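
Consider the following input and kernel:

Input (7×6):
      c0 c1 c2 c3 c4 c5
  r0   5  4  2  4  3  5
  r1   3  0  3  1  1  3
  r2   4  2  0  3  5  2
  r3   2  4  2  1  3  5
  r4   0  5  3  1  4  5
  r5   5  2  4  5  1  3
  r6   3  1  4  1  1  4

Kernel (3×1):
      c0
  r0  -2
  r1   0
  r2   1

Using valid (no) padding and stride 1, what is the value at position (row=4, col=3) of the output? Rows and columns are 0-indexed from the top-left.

The receptive field on the input at this output position is [1 / 5 / 1]. Elementwise product with the kernel and sum: 1·-2 + 1·1.

-1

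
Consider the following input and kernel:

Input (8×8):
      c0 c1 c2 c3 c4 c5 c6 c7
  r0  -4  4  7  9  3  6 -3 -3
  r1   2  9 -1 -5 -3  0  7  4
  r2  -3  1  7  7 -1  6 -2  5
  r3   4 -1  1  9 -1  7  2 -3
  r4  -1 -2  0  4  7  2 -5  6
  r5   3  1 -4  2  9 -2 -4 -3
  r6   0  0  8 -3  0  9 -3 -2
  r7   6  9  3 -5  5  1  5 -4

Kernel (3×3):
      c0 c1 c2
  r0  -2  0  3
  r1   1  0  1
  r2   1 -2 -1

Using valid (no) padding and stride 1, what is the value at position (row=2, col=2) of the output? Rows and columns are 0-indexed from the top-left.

The receptive field on the input at this output position is [7 7 -1 / 1 9 -1 / 0 4 7]. Elementwise product with the kernel and sum: 7·-2 + -1·3 + 1·1 + -1·1 + 0·1 + 4·-2 + 7·-1.

-32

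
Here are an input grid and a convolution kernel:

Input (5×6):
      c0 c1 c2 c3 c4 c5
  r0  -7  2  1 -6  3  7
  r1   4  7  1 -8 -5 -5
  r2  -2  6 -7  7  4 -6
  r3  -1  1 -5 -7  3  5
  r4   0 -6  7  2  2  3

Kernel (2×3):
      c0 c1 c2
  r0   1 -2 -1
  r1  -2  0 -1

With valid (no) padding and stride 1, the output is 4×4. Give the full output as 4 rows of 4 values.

Output[0,0]: The receptive field on the input at this output position is [-7 2 1 / 4 7 1]. Elementwise product with the kernel and sum: -7·1 + 2·-2 + 1·-1 + 4·-2 + 1·-1.
Output[0,1]: The receptive field on the input at this output position is [2 1 -6 / 7 1 -8]. Elementwise product with the kernel and sum: 2·1 + 1·-2 + -6·-1 + 7·-2 + -8·-1.

-21 0 13 2
0 -6 32 -1
0 18 -18 14
-5 28 -10 -25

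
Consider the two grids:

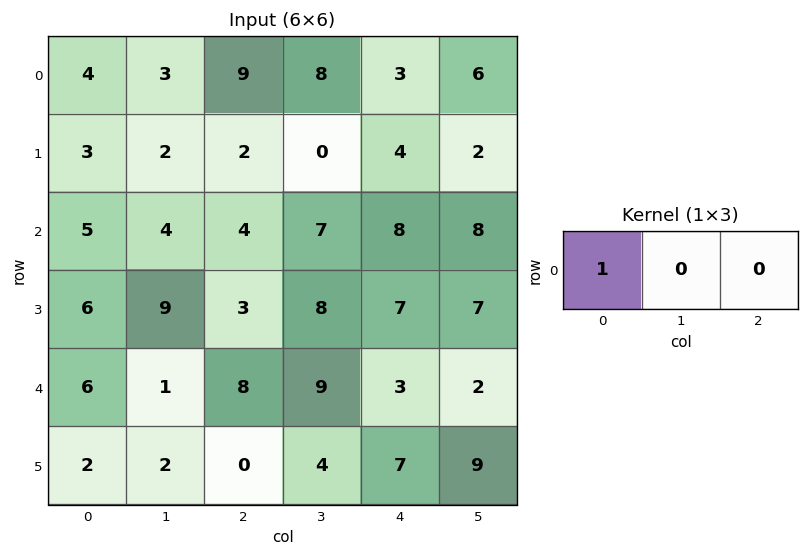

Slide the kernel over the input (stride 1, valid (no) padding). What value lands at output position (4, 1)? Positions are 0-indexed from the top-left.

The receptive field on the input at this output position is [1 8 9]. Elementwise product with the kernel and sum: 1·1.

1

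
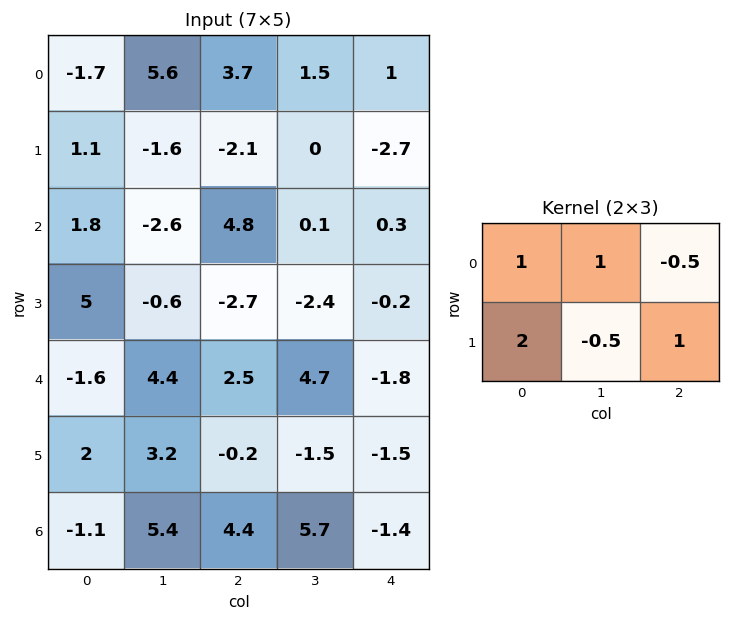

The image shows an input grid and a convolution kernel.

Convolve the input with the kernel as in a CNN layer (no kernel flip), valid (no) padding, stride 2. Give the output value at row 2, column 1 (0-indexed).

The receptive field on the input at this output position is [2.5 4.7 -1.8 / -0.2 -1.5 -1.5]. Elementwise product with the kernel and sum: 2.5·1 + 4.7·1 + -1.8·-0.5 + -0.2·2 + -1.5·-0.5 + -1.5·1.

6.95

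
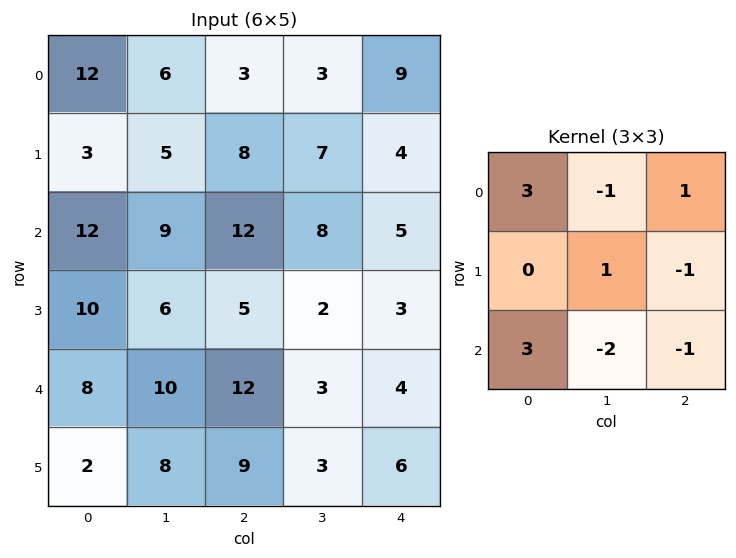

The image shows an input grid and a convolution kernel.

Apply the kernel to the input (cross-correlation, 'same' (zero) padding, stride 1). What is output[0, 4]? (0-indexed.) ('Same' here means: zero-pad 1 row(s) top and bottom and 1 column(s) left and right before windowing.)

22

The receptive field on the zero-padded input at this output position is [0 0 0 / 3 9 0 / 7 4 0]. Elementwise product with the kernel and sum: 0·3 + 0·-1 + 0·1 + 9·1 + 0·-1 + 7·3 + 4·-2 + 0·-1.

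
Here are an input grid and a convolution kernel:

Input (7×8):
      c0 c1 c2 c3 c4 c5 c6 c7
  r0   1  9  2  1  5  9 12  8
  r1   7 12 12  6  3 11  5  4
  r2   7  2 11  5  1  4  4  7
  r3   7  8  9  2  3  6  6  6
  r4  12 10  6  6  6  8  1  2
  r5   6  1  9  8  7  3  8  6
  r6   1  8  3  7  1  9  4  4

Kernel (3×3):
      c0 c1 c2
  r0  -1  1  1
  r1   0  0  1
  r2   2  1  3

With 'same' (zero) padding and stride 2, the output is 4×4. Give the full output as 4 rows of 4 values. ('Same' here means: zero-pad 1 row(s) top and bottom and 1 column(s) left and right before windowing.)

Output[0,0]: The receptive field on the zero-padded input at this output position is [0 0 0 / 0 1 9 / 0 7 12]. Elementwise product with the kernel and sum: 0·-1 + 0·1 + 0·1 + 9·1 + 0·2 + 7·1 + 12·3.

52 55 57 47
52 42 37 41
34 44 47 40
15 23 11 15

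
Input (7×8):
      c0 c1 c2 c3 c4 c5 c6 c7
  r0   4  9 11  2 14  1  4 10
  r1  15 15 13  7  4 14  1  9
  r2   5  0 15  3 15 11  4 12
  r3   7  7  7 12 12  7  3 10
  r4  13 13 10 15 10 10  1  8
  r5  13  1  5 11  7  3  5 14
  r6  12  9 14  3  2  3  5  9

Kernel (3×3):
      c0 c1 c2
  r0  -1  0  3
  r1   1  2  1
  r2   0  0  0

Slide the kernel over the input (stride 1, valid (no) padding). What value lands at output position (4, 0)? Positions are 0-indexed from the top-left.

37

The receptive field on the input at this output position is [13 13 10 / 13 1 5 / 12 9 14]. Elementwise product with the kernel and sum: 13·-1 + 10·3 + 13·1 + 1·2 + 5·1.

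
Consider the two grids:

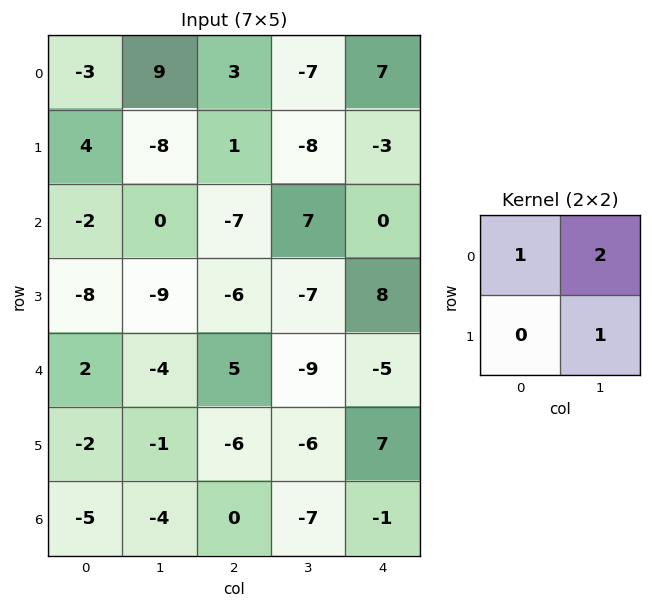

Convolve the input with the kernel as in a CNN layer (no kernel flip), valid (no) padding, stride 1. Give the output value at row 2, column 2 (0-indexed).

The receptive field on the input at this output position is [-7 7 / -6 -7]. Elementwise product with the kernel and sum: -7·1 + 7·2 + -7·1.

0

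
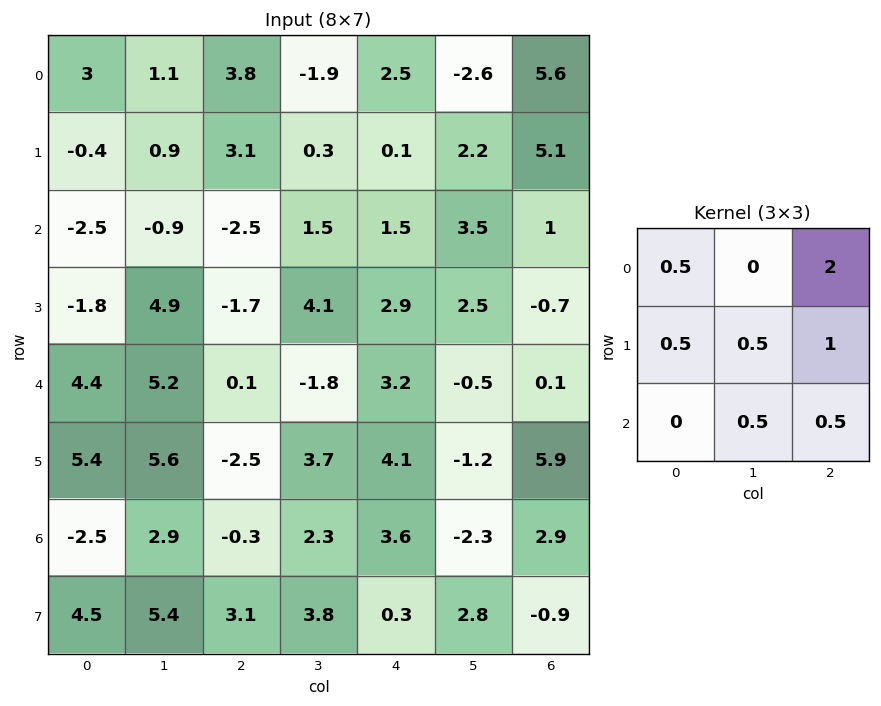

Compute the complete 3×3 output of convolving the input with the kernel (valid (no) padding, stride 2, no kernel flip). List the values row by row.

10.75 10.2 20.95
-3.75 6.55 4.55
6.7 14.1 9.45

Output[0,0]: The receptive field on the input at this output position is [3 1.1 3.8 / -0.4 0.9 3.1 / -2.5 -0.9 -2.5]. Elementwise product with the kernel and sum: 3·0.5 + 3.8·2 + -0.4·0.5 + 0.9·0.5 + 3.1·1 + -0.9·0.5 + -2.5·0.5.
Output[0,1]: The receptive field on the input at this output position is [3.8 -1.9 2.5 / 3.1 0.3 0.1 / -2.5 1.5 1.5]. Elementwise product with the kernel and sum: 3.8·0.5 + 2.5·2 + 3.1·0.5 + 0.3·0.5 + 0.1·1 + 1.5·0.5 + 1.5·0.5.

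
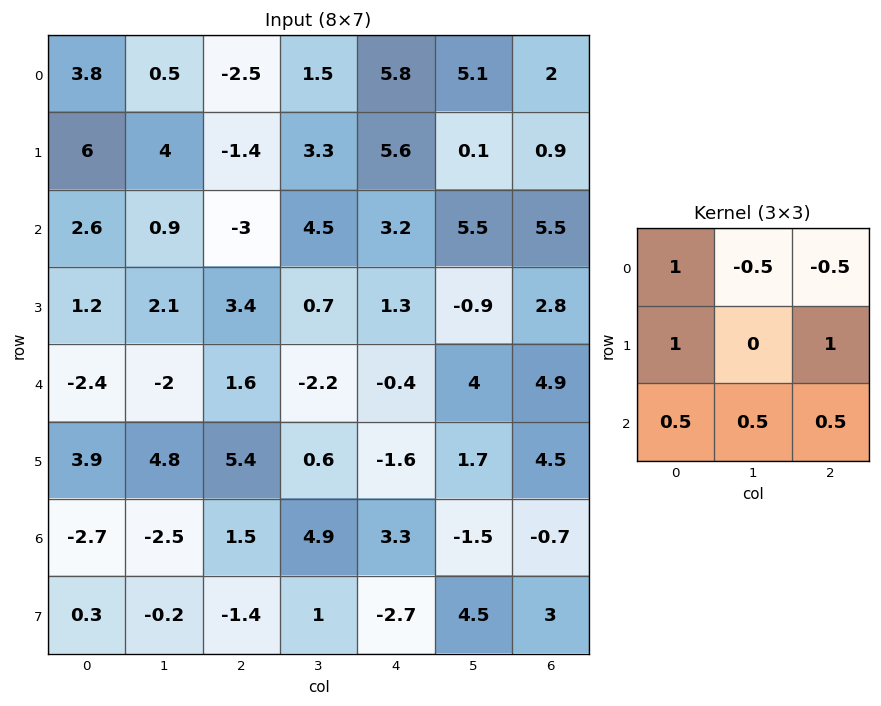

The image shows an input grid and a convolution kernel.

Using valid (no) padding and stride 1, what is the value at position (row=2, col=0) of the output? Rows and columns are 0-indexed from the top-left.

The receptive field on the input at this output position is [2.6 0.9 -3 / 1.2 2.1 3.4 / -2.4 -2 1.6]. Elementwise product with the kernel and sum: 2.6·1 + 0.9·-0.5 + -3·-0.5 + 1.2·1 + 3.4·1 + -2.4·0.5 + -2·0.5 + 1.6·0.5.

6.85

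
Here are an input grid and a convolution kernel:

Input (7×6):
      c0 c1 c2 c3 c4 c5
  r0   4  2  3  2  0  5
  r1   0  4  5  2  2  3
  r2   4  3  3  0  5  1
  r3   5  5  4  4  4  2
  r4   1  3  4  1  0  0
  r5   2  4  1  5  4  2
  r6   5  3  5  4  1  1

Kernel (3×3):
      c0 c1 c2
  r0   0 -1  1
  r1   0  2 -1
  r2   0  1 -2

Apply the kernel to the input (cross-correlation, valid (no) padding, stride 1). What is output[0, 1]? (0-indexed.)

10

The receptive field on the input at this output position is [2 3 2 / 4 5 2 / 3 3 0]. Elementwise product with the kernel and sum: 3·-1 + 2·1 + 5·2 + 2·-1 + 3·1 + 0·-2.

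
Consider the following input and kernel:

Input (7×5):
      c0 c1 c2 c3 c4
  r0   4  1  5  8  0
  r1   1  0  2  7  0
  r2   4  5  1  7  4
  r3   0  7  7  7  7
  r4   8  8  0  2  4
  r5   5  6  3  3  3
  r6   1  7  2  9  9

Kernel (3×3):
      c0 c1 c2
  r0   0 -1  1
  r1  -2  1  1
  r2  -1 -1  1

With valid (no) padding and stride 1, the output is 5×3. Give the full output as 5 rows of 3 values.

Output[0,0]: The receptive field on the input at this output position is [4 1 5 / 1 0 2 / 4 5 1]. Elementwise product with the kernel and sum: 1·-1 + 5·1 + 1·-2 + 0·1 + 2·1 + 4·-1 + 5·-1 + 1·1.

-4 13 -9
0 -4 -5
-6 0 -1
-16 -20 3
-15 -4 0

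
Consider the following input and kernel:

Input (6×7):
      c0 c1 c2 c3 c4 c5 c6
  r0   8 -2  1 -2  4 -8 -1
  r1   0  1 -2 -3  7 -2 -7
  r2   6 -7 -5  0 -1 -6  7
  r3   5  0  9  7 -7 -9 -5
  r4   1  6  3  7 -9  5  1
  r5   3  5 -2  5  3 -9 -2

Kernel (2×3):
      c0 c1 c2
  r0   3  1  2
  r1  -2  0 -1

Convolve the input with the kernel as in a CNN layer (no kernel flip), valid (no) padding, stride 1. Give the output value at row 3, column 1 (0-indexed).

The receptive field on the input at this output position is [0 9 7 / 6 3 7]. Elementwise product with the kernel and sum: 0·3 + 9·1 + 7·2 + 6·-2 + 7·-1.

4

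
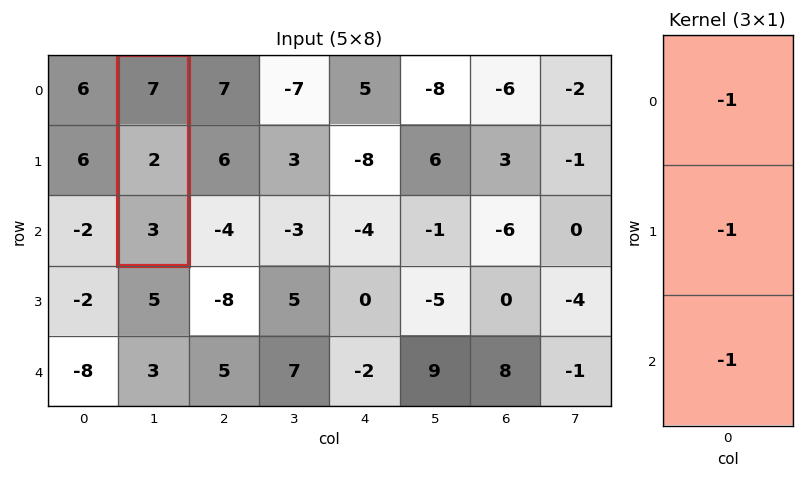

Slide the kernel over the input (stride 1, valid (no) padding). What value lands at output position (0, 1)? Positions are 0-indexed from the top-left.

The receptive field on the input at this output position is [7 / 2 / 3]. Elementwise product with the kernel and sum: 7·-1 + 2·-1 + 3·-1.

-12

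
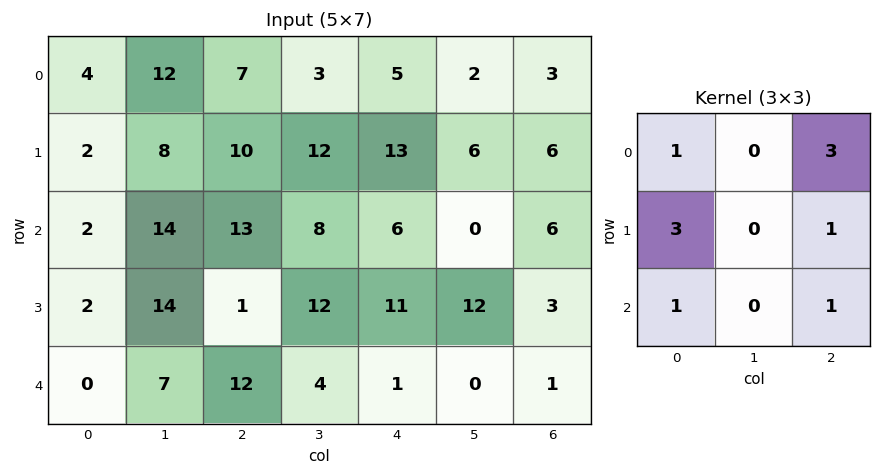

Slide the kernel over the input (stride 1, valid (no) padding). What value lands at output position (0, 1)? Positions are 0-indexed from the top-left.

The receptive field on the input at this output position is [12 7 3 / 8 10 12 / 14 13 8]. Elementwise product with the kernel and sum: 12·1 + 3·3 + 8·3 + 12·1 + 14·1 + 8·1.

79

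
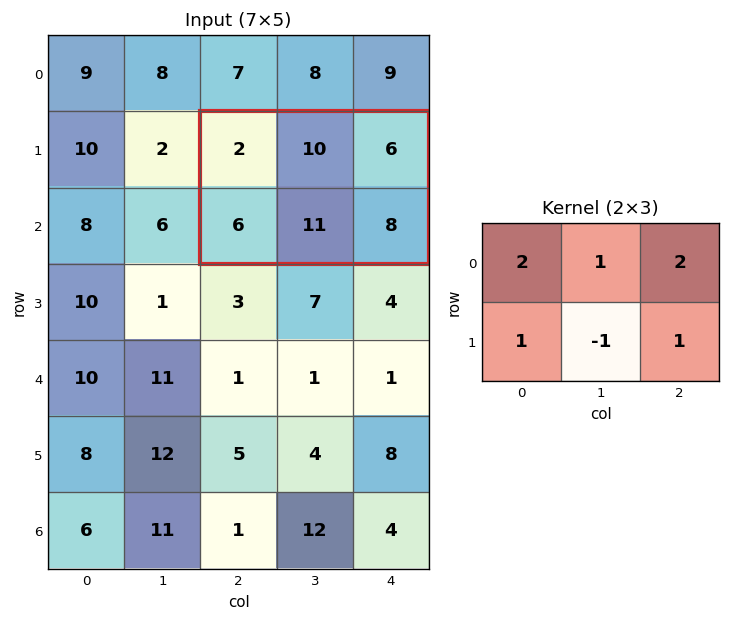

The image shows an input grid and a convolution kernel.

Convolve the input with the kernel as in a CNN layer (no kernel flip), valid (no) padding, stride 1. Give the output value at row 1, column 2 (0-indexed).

The receptive field on the input at this output position is [2 10 6 / 6 11 8]. Elementwise product with the kernel and sum: 2·2 + 10·1 + 6·2 + 6·1 + 11·-1 + 8·1.

29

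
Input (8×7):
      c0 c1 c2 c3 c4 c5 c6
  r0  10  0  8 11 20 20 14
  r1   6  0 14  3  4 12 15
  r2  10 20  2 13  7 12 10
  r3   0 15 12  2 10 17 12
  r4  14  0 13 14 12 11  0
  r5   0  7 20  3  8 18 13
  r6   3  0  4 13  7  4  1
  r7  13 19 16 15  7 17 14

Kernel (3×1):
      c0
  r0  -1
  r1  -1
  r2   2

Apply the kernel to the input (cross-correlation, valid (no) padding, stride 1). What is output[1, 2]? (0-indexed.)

The receptive field on the input at this output position is [14 / 2 / 12]. Elementwise product with the kernel and sum: 14·-1 + 2·-1 + 12·2.

8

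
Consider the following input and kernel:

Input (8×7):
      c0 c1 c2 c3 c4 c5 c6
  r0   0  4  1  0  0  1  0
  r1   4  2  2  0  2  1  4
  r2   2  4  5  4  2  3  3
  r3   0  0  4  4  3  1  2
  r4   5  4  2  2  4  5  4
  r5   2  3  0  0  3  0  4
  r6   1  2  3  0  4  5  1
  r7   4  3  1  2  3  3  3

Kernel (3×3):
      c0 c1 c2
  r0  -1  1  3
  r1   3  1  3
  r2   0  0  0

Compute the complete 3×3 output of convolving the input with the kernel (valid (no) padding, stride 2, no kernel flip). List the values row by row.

Output[0,0]: The receptive field on the input at this output position is [0 4 1 / 4 2 2 / 2 4 5]. Elementwise product with the kernel and sum: 0·-1 + 4·1 + 1·3 + 4·3 + 2·1 + 2·3.
Output[0,1]: The receptive field on the input at this output position is [1 0 0 / 2 0 2 / 5 4 2]. Elementwise product with the kernel and sum: 1·-1 + 0·1 + 0·3 + 2·3 + 0·1 + 2·3.

27 11 20
29 30 26
14 21 34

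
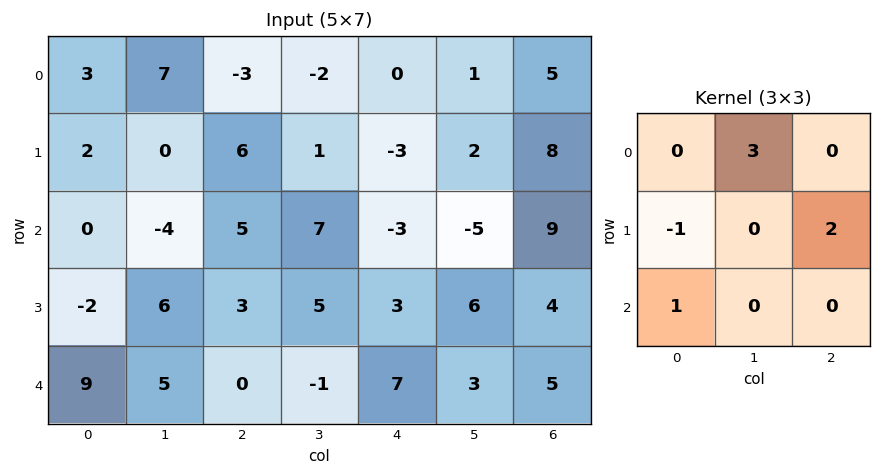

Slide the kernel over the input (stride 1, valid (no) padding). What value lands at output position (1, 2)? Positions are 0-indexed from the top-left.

-5

The receptive field on the input at this output position is [6 1 -3 / 5 7 -3 / 3 5 3]. Elementwise product with the kernel and sum: 1·3 + 5·-1 + -3·2 + 3·1.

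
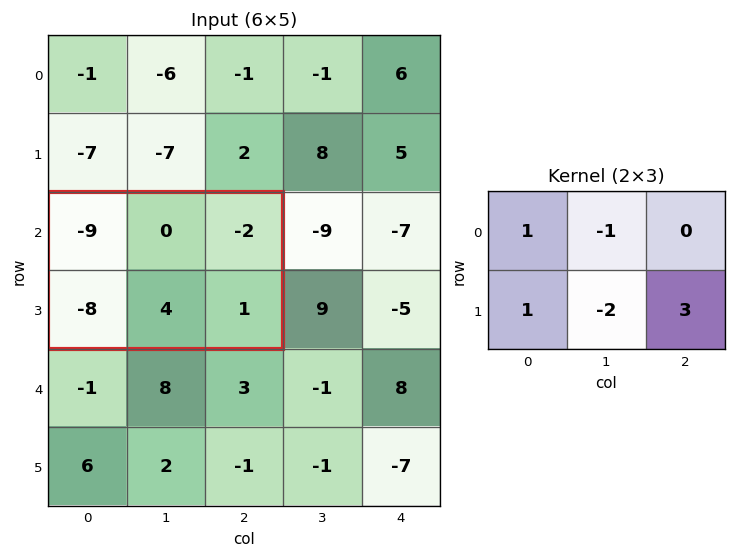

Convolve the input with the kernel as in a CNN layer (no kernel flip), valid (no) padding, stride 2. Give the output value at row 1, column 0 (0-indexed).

-22

The receptive field on the input at this output position is [-9 0 -2 / -8 4 1]. Elementwise product with the kernel and sum: -9·1 + 0·-1 + -8·1 + 4·-2 + 1·3.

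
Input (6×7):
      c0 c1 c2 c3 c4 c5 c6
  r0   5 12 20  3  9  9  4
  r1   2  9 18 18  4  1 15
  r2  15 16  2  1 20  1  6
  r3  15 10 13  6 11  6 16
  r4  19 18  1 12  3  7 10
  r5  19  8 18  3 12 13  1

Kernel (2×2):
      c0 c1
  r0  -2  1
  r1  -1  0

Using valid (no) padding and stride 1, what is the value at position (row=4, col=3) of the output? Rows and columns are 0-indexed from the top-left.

-24

The receptive field on the input at this output position is [12 3 / 3 12]. Elementwise product with the kernel and sum: 12·-2 + 3·1 + 3·-1.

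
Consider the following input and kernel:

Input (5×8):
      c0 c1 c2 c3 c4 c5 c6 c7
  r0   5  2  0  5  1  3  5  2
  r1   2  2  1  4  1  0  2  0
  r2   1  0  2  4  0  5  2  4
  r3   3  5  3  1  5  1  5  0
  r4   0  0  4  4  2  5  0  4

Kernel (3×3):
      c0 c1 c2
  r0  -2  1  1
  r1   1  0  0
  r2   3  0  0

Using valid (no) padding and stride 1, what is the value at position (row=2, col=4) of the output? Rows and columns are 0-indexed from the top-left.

18

The receptive field on the input at this output position is [0 5 2 / 5 1 5 / 2 5 0]. Elementwise product with the kernel and sum: 0·-2 + 5·1 + 2·1 + 5·1 + 2·3.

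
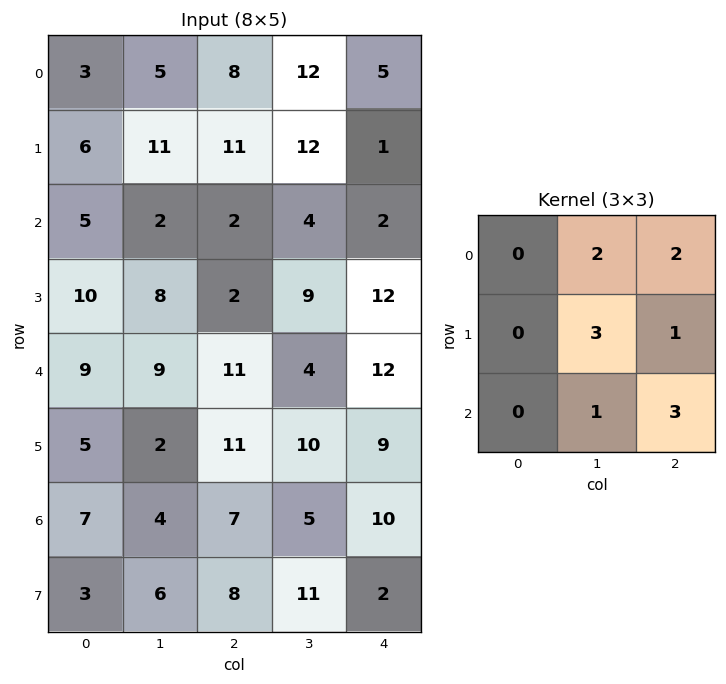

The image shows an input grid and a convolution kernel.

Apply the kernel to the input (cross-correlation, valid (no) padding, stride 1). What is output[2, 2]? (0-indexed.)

91

The receptive field on the input at this output position is [2 4 2 / 2 9 12 / 11 4 12]. Elementwise product with the kernel and sum: 4·2 + 2·2 + 9·3 + 12·1 + 4·1 + 12·3.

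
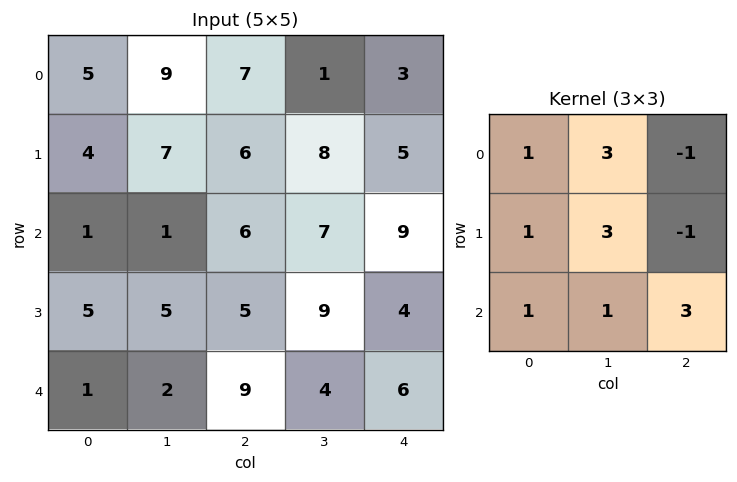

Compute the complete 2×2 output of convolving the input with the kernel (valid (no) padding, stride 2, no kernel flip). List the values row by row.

Output[0,0]: The receptive field on the input at this output position is [5 9 7 / 4 7 6 / 1 1 6]. Elementwise product with the kernel and sum: 5·1 + 9·3 + 7·-1 + 4·1 + 7·3 + 6·-1 + 1·1 + 1·1 + 6·3.
Output[0,1]: The receptive field on the input at this output position is [7 1 3 / 6 8 5 / 6 7 9]. Elementwise product with the kernel and sum: 7·1 + 1·3 + 3·-1 + 6·1 + 8·3 + 5·-1 + 6·1 + 7·1 + 9·3.

64 72
43 77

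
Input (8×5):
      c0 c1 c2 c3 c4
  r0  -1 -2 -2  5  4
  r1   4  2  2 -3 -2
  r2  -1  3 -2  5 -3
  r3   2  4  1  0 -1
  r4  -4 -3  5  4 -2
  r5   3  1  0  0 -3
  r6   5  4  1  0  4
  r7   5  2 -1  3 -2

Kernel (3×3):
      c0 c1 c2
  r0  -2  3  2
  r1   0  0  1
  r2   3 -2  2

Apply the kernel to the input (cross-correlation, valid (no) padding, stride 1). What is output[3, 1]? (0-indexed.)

2

The receptive field on the input at this output position is [4 1 0 / -3 5 4 / 1 0 0]. Elementwise product with the kernel and sum: 4·-2 + 1·3 + 0·2 + 4·1 + 1·3 + 0·-2 + 0·2.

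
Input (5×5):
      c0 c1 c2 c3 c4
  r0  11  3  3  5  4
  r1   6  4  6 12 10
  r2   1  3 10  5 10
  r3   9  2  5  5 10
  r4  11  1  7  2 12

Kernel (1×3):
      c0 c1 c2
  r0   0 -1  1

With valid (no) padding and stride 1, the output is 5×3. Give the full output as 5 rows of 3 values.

0 2 -1
2 6 -2
7 -5 5
3 0 5
6 -5 10

Output[0,0]: The receptive field on the input at this output position is [11 3 3]. Elementwise product with the kernel and sum: 3·-1 + 3·1.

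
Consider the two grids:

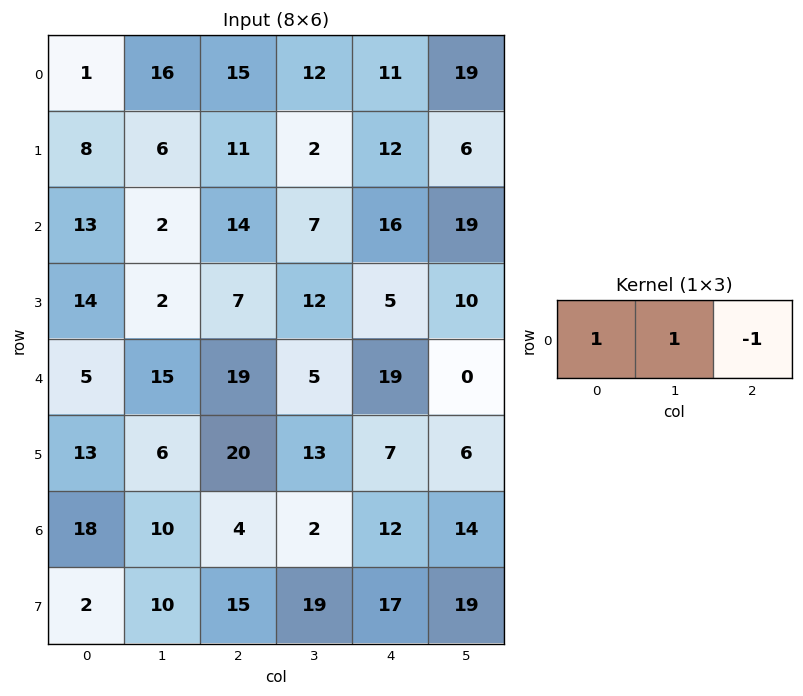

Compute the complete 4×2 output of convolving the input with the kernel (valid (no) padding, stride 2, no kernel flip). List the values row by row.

2 16
1 5
1 5
24 -6

Output[0,0]: The receptive field on the input at this output position is [1 16 15]. Elementwise product with the kernel and sum: 1·1 + 16·1 + 15·-1.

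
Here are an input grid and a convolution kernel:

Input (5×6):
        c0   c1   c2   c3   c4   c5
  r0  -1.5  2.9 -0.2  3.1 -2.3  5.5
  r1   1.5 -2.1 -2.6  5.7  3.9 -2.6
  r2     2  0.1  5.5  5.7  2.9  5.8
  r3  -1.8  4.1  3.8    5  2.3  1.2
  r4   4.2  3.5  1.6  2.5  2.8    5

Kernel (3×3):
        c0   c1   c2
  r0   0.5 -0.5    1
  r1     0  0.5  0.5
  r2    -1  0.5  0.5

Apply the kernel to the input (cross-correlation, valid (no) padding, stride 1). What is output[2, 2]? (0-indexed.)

7.5

The receptive field on the input at this output position is [5.5 5.7 2.9 / 3.8 5 2.3 / 1.6 2.5 2.8]. Elementwise product with the kernel and sum: 5.5·0.5 + 5.7·-0.5 + 2.9·1 + 5·0.5 + 2.3·0.5 + 1.6·-1 + 2.5·0.5 + 2.8·0.5.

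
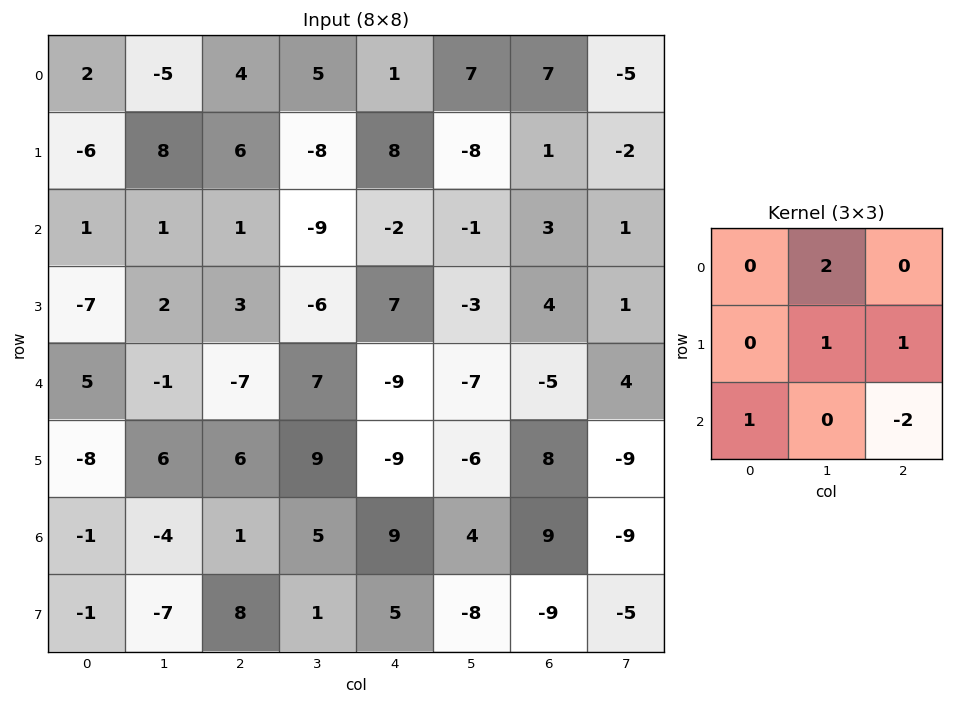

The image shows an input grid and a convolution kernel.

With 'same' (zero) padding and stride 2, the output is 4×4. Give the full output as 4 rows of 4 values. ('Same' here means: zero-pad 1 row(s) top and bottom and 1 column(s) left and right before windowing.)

Output[0,0]: The receptive field on the zero-padded input at this output position is [0 0 0 / 0 2 -5 / 0 -6 8]. Elementwise product with the kernel and sum: 0·2 + 2·1 + -5·1 + 0·1 + 8·-2.

-19 33 16 -2
-14 18 13 1
-22 -6 19 19
-7 9 12 18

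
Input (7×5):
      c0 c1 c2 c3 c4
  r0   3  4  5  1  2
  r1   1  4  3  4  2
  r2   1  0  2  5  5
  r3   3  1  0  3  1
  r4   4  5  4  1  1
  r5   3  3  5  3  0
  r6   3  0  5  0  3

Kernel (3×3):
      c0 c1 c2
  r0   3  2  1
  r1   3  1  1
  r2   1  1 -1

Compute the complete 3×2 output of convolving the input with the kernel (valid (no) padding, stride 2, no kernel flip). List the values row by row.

31 36
20 29
41 35

Output[0,0]: The receptive field on the input at this output position is [3 4 5 / 1 4 3 / 1 0 2]. Elementwise product with the kernel and sum: 3·3 + 4·2 + 5·1 + 1·3 + 4·1 + 3·1 + 1·1 + 0·1 + 2·-1.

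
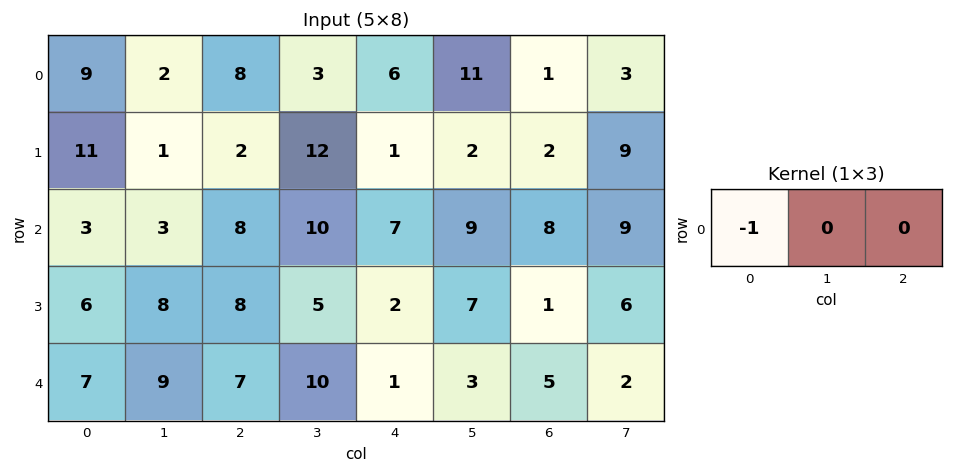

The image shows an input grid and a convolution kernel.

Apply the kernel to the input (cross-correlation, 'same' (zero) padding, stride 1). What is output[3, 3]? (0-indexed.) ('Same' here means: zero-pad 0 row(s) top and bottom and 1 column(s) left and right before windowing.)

The receptive field on the zero-padded input at this output position is [8 5 2]. Elementwise product with the kernel and sum: 8·-1.

-8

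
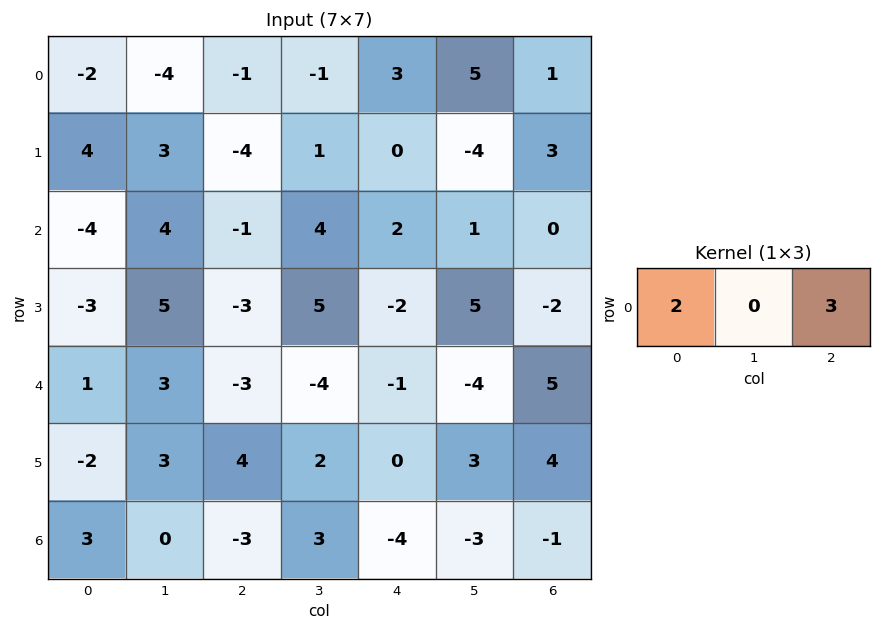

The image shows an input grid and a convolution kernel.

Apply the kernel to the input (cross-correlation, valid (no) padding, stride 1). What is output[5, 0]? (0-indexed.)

8

The receptive field on the input at this output position is [-2 3 4]. Elementwise product with the kernel and sum: -2·2 + 4·3.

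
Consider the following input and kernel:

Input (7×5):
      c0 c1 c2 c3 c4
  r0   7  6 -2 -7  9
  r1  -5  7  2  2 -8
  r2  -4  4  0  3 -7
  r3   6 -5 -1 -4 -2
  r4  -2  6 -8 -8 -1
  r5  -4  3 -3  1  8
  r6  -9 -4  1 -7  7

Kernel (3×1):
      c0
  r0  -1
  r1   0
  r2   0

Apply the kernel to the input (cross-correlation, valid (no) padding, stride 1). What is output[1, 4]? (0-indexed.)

The receptive field on the input at this output position is [-8 / -7 / -2]. Elementwise product with the kernel and sum: -8·-1.

8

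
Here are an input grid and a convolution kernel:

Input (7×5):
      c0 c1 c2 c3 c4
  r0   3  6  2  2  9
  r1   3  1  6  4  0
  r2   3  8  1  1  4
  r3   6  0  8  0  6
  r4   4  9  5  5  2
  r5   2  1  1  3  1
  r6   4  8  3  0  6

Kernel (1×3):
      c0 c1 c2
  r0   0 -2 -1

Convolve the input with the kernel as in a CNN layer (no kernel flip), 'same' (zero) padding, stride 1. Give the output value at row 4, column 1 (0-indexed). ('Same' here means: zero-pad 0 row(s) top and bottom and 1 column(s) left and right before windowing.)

The receptive field on the zero-padded input at this output position is [4 9 5]. Elementwise product with the kernel and sum: 9·-2 + 5·-1.

-23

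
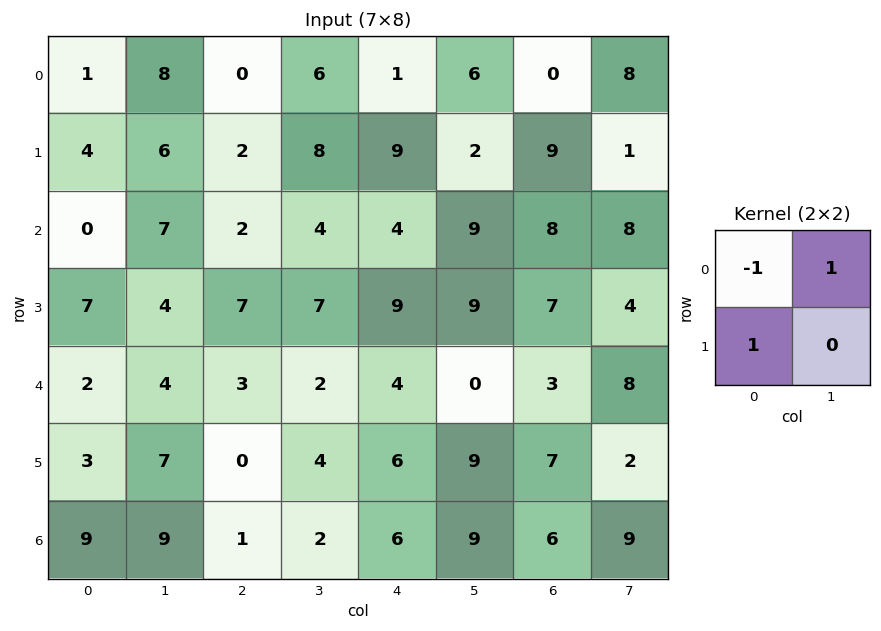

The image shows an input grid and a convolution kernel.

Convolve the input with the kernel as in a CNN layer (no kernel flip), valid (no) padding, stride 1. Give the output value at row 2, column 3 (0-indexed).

The receptive field on the input at this output position is [4 4 / 7 9]. Elementwise product with the kernel and sum: 4·-1 + 4·1 + 7·1.

7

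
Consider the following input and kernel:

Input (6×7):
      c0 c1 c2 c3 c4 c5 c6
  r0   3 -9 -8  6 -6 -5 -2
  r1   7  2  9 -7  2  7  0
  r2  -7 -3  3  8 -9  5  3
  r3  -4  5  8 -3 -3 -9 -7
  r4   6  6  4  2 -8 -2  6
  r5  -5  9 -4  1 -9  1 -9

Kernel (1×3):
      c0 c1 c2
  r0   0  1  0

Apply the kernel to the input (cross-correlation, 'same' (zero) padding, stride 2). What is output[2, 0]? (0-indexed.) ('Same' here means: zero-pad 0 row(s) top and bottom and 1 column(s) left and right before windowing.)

The receptive field on the zero-padded input at this output position is [0 6 6]. Elementwise product with the kernel and sum: 6·1.

6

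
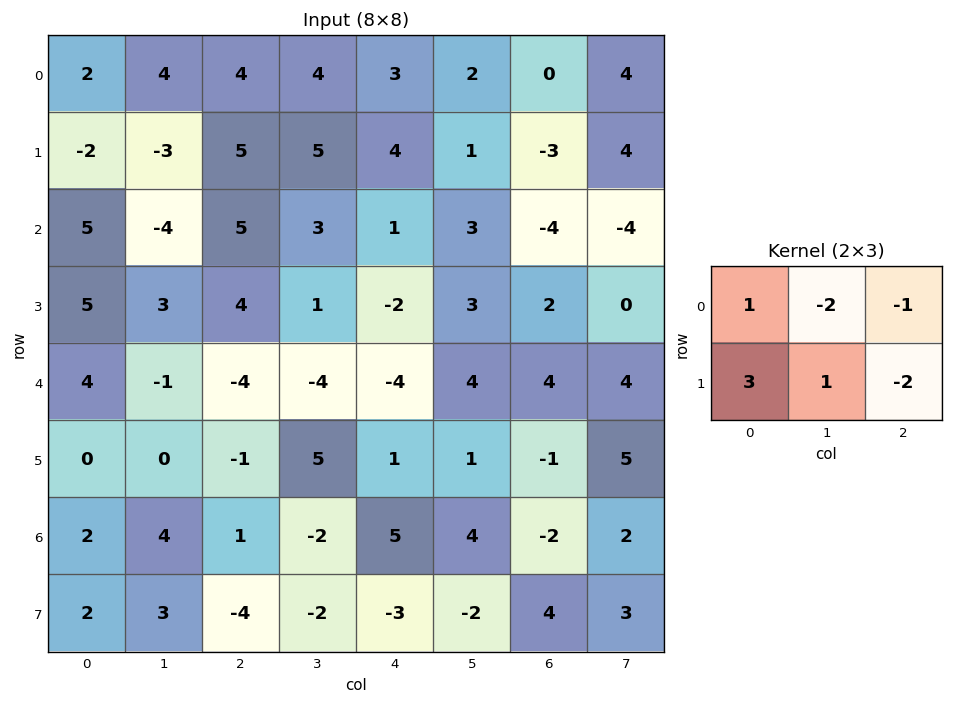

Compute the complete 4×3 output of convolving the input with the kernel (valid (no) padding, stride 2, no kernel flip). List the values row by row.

Output[0,0]: The receptive field on the input at this output position is [2 4 4 / -2 -3 5]. Elementwise product with the kernel and sum: 2·1 + 4·-2 + 4·-1 + -2·3 + -3·1 + 5·-2.

-29 5 18
18 15 -8
12 8 -10
10 -8 -20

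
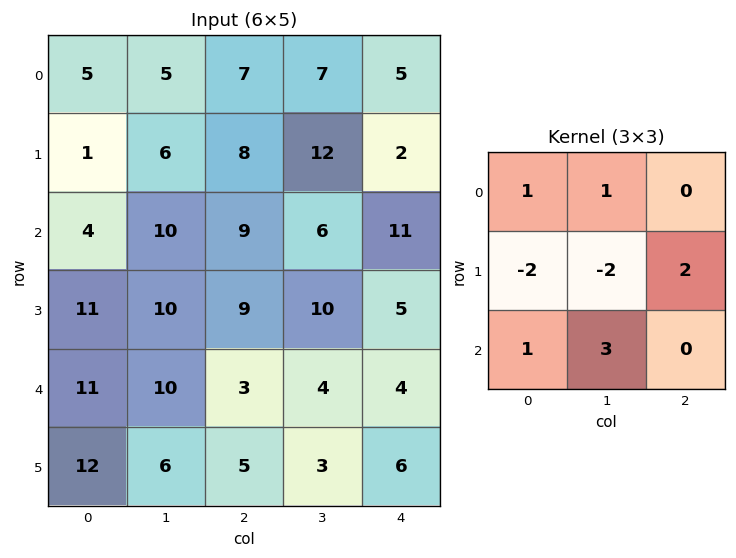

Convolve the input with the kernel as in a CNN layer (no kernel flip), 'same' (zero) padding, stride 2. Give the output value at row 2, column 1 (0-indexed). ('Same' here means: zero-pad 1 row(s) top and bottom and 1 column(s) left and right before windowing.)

22

The receptive field on the zero-padded input at this output position is [10 9 10 / 10 3 4 / 6 5 3]. Elementwise product with the kernel and sum: 10·1 + 9·1 + 10·-2 + 3·-2 + 4·2 + 6·1 + 5·3.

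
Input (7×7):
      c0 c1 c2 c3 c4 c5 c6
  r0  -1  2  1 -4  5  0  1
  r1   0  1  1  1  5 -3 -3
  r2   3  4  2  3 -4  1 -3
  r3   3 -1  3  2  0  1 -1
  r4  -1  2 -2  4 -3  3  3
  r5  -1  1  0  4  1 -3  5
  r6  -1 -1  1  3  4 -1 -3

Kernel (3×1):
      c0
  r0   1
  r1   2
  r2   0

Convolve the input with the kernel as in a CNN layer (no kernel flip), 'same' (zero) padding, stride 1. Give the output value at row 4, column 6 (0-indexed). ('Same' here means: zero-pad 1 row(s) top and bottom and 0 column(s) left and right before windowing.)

The receptive field on the zero-padded input at this output position is [-1 / 3 / 5]. Elementwise product with the kernel and sum: -1·1 + 3·2.

5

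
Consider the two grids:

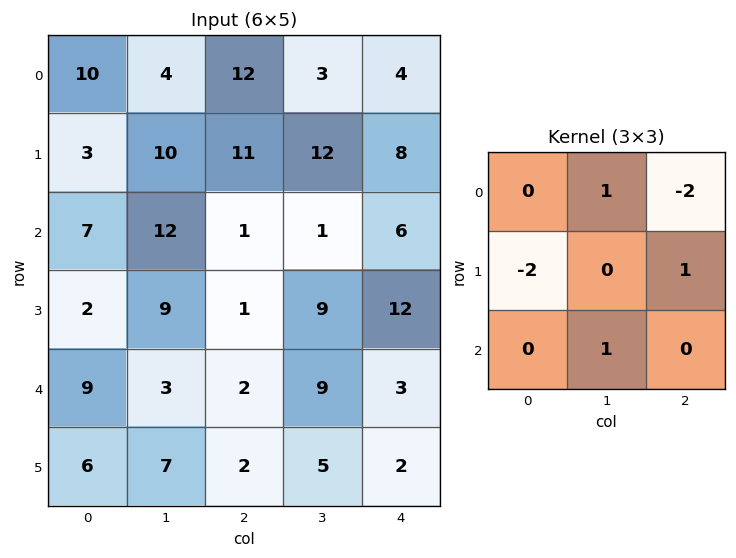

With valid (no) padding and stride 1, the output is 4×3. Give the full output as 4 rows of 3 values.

-3 -1 -18
-16 -35 9
10 -8 8
-2 -12 -11

Output[0,0]: The receptive field on the input at this output position is [10 4 12 / 3 10 11 / 7 12 1]. Elementwise product with the kernel and sum: 4·1 + 12·-2 + 3·-2 + 11·1 + 12·1.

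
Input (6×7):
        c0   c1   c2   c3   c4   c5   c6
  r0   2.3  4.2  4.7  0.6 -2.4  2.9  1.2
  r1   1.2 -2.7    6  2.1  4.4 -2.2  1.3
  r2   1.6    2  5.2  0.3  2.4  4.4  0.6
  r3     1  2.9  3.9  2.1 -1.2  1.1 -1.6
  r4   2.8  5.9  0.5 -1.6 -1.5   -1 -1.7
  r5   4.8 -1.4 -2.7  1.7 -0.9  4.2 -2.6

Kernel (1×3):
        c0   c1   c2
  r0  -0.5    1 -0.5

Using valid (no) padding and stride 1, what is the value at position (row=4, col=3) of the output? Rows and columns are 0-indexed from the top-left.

The receptive field on the input at this output position is [-1.6 -1.5 -1]. Elementwise product with the kernel and sum: -1.6·-0.5 + -1.5·1 + -1·-0.5.

-0.2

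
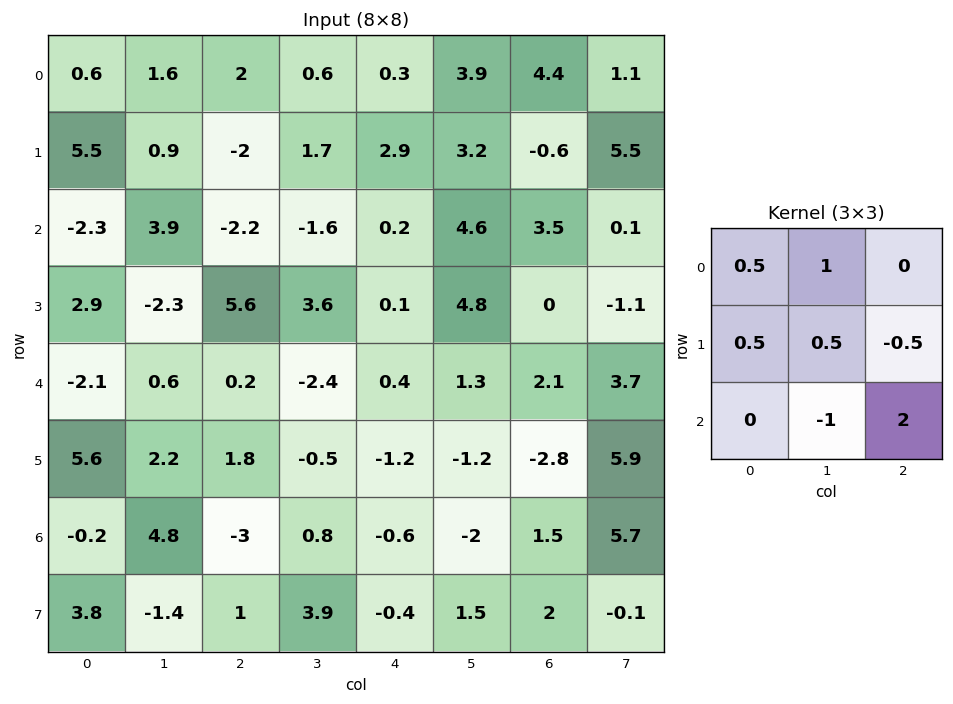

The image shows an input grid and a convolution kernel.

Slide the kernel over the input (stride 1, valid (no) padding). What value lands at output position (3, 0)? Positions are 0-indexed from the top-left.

-0.3

The receptive field on the input at this output position is [2.9 -2.3 5.6 / -2.1 0.6 0.2 / 5.6 2.2 1.8]. Elementwise product with the kernel and sum: 2.9·0.5 + -2.3·1 + -2.1·0.5 + 0.6·0.5 + 0.2·-0.5 + 2.2·-1 + 1.8·2.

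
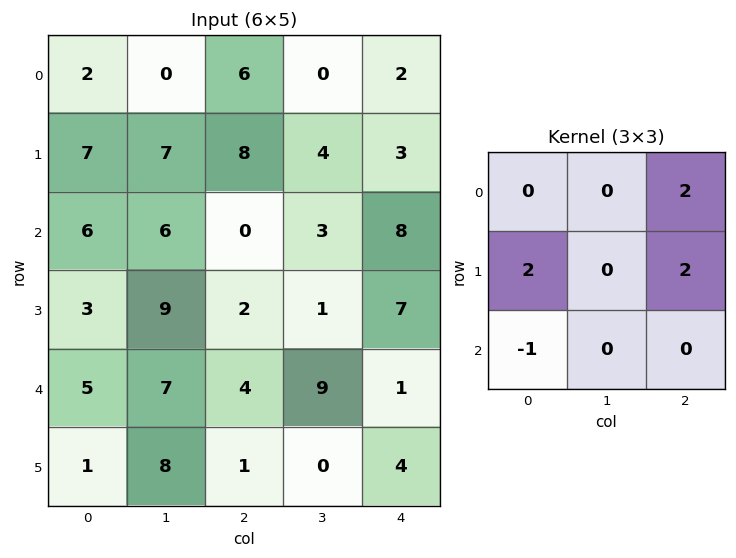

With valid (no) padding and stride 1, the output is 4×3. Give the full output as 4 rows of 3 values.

Output[0,0]: The receptive field on the input at this output position is [2 0 6 / 7 7 8 / 6 6 0]. Elementwise product with the kernel and sum: 6·2 + 7·2 + 8·2 + 6·-1.
Output[0,1]: The receptive field on the input at this output position is [0 6 0 / 7 8 4 / 6 0 3]. Elementwise product with the kernel and sum: 0·2 + 7·2 + 4·2 + 6·-1.

36 16 26
25 17 20
5 19 30
21 26 23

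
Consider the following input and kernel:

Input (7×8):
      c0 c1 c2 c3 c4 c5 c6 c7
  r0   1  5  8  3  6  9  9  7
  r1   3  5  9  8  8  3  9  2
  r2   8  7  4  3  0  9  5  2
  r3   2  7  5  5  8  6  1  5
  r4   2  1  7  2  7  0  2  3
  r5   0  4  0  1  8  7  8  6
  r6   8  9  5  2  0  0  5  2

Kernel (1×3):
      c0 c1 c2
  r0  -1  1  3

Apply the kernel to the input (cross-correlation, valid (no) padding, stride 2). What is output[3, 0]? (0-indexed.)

16

The receptive field on the input at this output position is [8 9 5]. Elementwise product with the kernel and sum: 8·-1 + 9·1 + 5·3.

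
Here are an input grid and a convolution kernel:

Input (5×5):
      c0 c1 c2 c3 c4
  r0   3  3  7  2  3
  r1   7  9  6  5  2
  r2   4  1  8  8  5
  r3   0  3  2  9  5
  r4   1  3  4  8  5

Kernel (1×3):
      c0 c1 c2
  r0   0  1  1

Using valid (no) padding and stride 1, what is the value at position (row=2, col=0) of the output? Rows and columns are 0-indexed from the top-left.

The receptive field on the input at this output position is [4 1 8]. Elementwise product with the kernel and sum: 1·1 + 8·1.

9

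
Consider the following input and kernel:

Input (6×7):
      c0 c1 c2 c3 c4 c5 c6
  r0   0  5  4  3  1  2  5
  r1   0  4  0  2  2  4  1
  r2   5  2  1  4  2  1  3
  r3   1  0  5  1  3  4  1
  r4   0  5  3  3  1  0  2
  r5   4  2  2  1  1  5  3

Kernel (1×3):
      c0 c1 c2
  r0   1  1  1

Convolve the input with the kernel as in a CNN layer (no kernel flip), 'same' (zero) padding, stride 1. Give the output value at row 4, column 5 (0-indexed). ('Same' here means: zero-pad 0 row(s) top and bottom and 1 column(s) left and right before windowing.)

3

The receptive field on the zero-padded input at this output position is [1 0 2]. Elementwise product with the kernel and sum: 1·1 + 0·1 + 2·1.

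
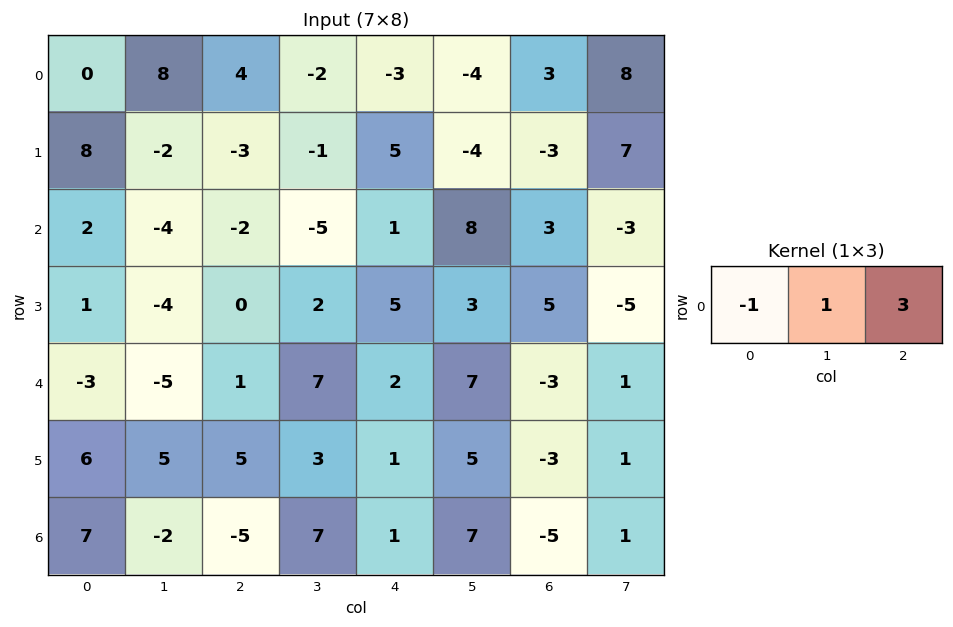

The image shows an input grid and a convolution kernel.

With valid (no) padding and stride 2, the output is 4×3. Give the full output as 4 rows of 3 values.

20 -15 8
-12 0 16
1 12 -4
-24 15 -9

Output[0,0]: The receptive field on the input at this output position is [0 8 4]. Elementwise product with the kernel and sum: 0·-1 + 8·1 + 4·3.
Output[0,1]: The receptive field on the input at this output position is [4 -2 -3]. Elementwise product with the kernel and sum: 4·-1 + -2·1 + -3·3.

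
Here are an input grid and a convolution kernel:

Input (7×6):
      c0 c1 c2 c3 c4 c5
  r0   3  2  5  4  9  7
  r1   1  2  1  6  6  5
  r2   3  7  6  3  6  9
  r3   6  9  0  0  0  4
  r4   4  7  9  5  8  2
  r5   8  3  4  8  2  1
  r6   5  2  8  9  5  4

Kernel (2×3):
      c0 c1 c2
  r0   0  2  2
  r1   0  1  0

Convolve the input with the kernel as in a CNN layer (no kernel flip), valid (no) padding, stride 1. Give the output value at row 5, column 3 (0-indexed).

The receptive field on the input at this output position is [8 2 1 / 9 5 4]. Elementwise product with the kernel and sum: 2·2 + 1·2 + 5·1.

11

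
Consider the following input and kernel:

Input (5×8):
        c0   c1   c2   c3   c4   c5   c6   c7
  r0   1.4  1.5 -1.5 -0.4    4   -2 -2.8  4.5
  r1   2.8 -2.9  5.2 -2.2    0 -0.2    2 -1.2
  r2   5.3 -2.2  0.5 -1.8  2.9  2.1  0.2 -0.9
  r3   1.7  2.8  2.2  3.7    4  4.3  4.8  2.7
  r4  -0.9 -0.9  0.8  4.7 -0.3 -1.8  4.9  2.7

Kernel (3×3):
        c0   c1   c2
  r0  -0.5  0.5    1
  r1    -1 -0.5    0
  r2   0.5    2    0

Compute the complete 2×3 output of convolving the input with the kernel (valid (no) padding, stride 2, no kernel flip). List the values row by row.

Output[0,0]: The receptive field on the input at this output position is [1.4 1.5 -1.5 / 2.8 -2.9 5.2 / 5.3 -2.2 0.5]. Elementwise product with the kernel and sum: 1.4·-0.5 + 1.5·0.5 + -1.5·1 + 2.8·-1 + -2.9·-0.5 + 5.3·0.5 + -2.2·2.
Output[0,1]: The receptive field on the input at this output position is [-1.5 -0.4 4 / 5.2 -2.2 0 / 0.5 -1.8 2.9]. Elementwise product with the kernel and sum: -1.5·-0.5 + -0.4·0.5 + 4·1 + 5.2·-1 + -2.2·-0.5 + 0.5·0.5 + -1.8·2.

-4.55 -2.9 -0.05
-8.6 7.5 -10.1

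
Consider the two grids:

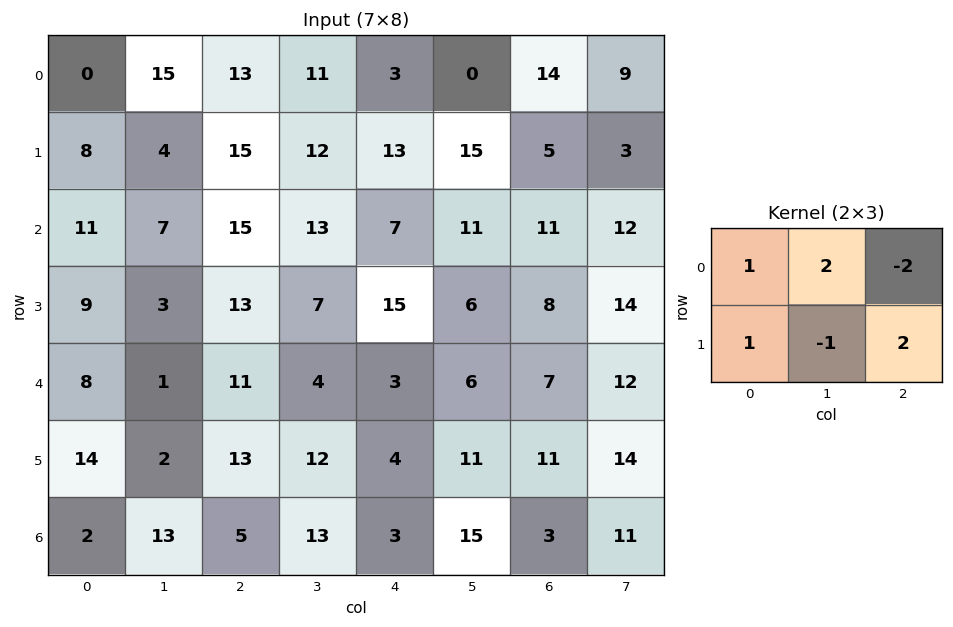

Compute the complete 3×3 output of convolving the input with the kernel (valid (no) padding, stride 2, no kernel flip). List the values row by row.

Output[0,0]: The receptive field on the input at this output position is [0 15 13 / 8 4 15]. Elementwise product with the kernel and sum: 0·1 + 15·2 + 13·-2 + 8·1 + 4·-1 + 15·2.

38 58 -17
27 63 32
26 22 16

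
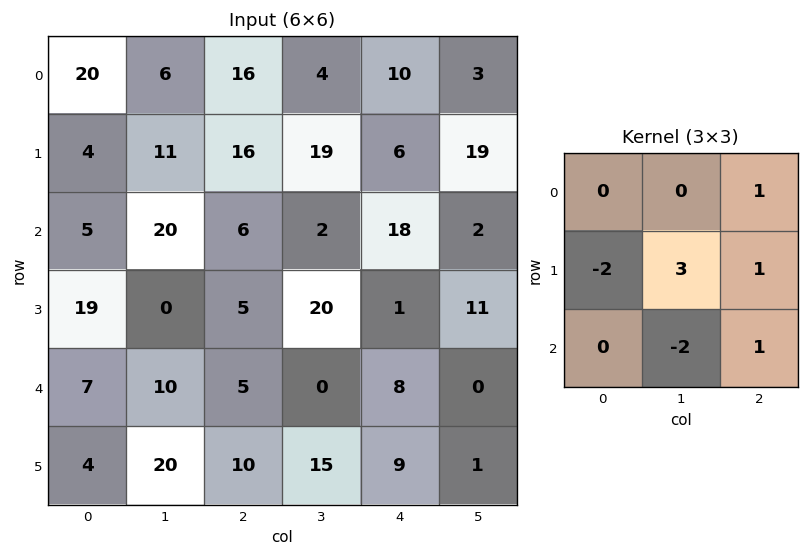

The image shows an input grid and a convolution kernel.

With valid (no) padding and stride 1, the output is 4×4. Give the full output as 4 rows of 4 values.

Output[0,0]: The receptive field on the input at this output position is [20 6 16 / 4 11 16 / 5 20 6]. Elementwise product with the kernel and sum: 16·1 + 4·-2 + 11·3 + 16·1 + 20·-2 + 6·1.

23 39 55 -32
77 9 -21 80
-42 27 77 -40
-4 10 -22 18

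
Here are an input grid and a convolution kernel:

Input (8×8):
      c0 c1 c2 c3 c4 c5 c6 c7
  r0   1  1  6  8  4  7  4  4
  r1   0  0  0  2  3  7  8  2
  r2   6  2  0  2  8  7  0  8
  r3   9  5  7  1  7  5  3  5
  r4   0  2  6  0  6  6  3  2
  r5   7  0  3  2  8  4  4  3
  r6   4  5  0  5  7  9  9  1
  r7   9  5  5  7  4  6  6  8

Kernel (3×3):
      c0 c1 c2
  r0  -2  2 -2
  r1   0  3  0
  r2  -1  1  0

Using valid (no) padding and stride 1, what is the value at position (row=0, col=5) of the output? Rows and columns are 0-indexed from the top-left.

The receptive field on the input at this output position is [7 4 4 / 7 8 2 / 7 0 8]. Elementwise product with the kernel and sum: 7·-2 + 4·2 + 4·-2 + 8·3 + 7·-1 + 0·1.

3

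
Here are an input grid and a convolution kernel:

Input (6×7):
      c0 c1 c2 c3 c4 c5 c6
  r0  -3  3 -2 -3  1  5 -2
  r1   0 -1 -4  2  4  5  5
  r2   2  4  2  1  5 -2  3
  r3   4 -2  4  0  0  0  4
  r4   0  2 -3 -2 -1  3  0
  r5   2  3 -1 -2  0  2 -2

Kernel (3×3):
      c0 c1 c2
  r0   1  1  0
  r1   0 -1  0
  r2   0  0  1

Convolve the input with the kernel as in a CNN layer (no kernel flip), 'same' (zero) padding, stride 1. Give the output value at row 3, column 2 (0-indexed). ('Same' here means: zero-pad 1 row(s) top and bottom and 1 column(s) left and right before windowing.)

The receptive field on the zero-padded input at this output position is [4 2 1 / -2 4 0 / 2 -3 -2]. Elementwise product with the kernel and sum: 4·1 + 2·1 + 4·-1 + -2·1.

0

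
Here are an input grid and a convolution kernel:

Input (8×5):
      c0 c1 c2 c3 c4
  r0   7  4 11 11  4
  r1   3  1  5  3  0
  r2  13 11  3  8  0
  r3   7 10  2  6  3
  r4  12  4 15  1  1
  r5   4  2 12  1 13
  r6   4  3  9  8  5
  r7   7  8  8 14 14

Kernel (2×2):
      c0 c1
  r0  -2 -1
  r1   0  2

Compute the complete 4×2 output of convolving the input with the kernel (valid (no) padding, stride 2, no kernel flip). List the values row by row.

Output[0,0]: The receptive field on the input at this output position is [7 4 / 3 1]. Elementwise product with the kernel and sum: 7·-2 + 4·-1 + 1·2.

-16 -27
-17 -2
-24 -29
5 2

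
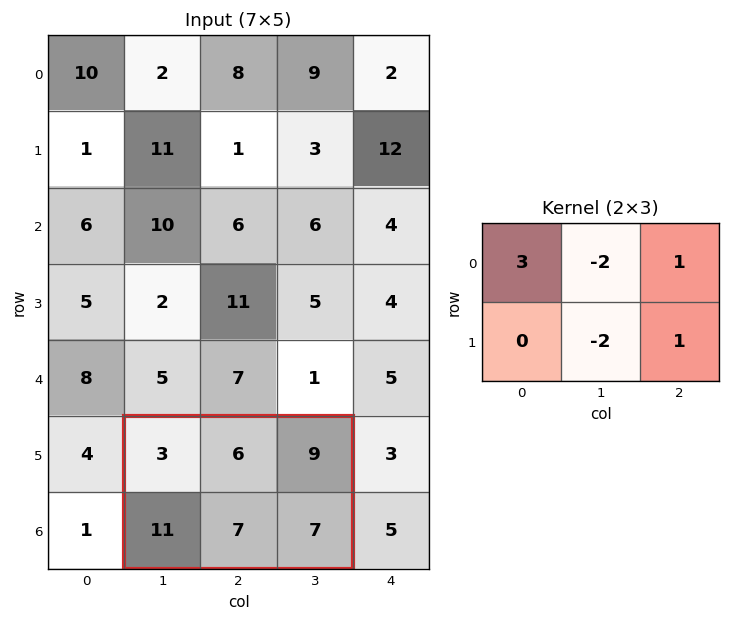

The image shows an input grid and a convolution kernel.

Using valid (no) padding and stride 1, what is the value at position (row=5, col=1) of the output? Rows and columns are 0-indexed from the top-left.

-1

The receptive field on the input at this output position is [3 6 9 / 11 7 7]. Elementwise product with the kernel and sum: 3·3 + 6·-2 + 9·1 + 7·-2 + 7·1.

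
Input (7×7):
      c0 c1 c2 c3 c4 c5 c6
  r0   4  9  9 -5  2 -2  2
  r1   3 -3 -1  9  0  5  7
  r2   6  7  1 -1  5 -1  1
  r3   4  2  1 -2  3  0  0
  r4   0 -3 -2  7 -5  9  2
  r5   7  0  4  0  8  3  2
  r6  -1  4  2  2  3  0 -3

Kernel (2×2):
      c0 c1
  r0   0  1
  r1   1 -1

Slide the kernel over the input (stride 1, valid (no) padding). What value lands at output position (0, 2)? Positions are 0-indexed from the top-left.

-15

The receptive field on the input at this output position is [9 -5 / -1 9]. Elementwise product with the kernel and sum: -5·1 + -1·1 + 9·-1.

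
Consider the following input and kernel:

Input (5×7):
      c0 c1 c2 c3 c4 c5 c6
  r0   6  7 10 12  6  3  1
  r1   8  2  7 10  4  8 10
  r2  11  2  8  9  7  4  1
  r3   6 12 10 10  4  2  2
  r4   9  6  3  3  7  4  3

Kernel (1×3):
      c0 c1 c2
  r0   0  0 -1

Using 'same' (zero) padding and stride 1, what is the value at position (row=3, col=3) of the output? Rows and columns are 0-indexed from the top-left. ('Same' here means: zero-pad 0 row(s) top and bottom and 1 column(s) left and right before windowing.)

-4

The receptive field on the zero-padded input at this output position is [10 10 4]. Elementwise product with the kernel and sum: 4·-1.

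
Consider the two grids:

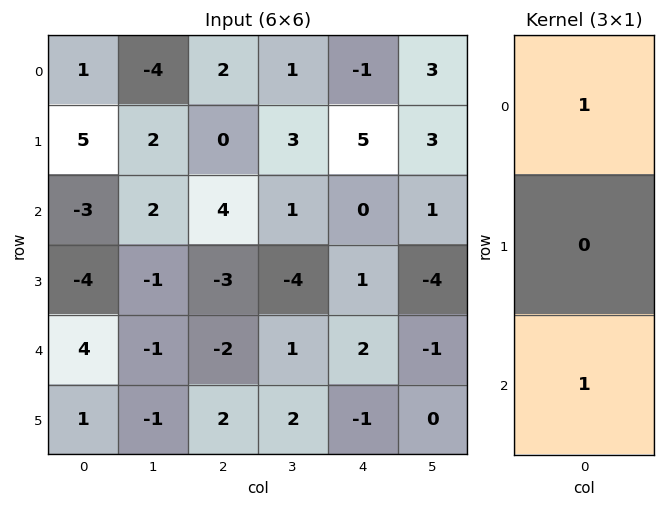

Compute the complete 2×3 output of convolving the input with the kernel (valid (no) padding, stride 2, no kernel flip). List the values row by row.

Output[0,0]: The receptive field on the input at this output position is [1 / 5 / -3]. Elementwise product with the kernel and sum: 1·1 + -3·1.
Output[0,1]: The receptive field on the input at this output position is [2 / 0 / 4]. Elementwise product with the kernel and sum: 2·1 + 4·1.

-2 6 -1
1 2 2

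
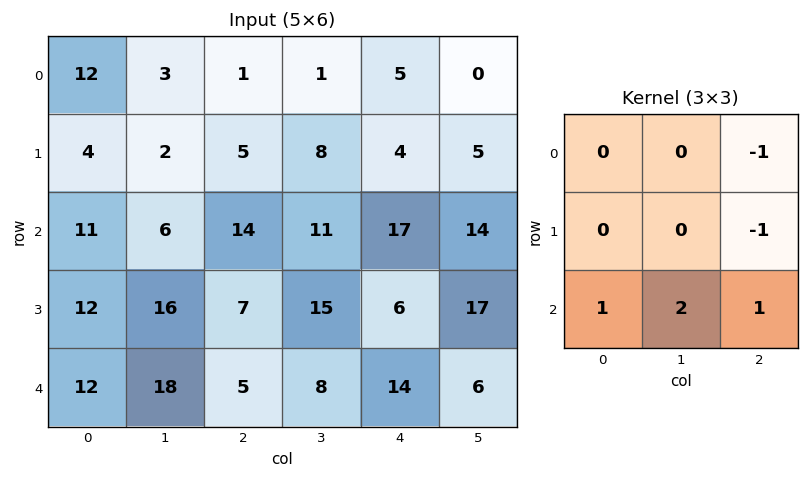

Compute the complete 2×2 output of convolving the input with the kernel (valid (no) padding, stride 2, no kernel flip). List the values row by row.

Output[0,0]: The receptive field on the input at this output position is [12 3 1 / 4 2 5 / 11 6 14]. Elementwise product with the kernel and sum: 1·-1 + 5·-1 + 11·1 + 6·2 + 14·1.
Output[0,1]: The receptive field on the input at this output position is [1 1 5 / 5 8 4 / 14 11 17]. Elementwise product with the kernel and sum: 5·-1 + 4·-1 + 14·1 + 11·2 + 17·1.

31 44
32 12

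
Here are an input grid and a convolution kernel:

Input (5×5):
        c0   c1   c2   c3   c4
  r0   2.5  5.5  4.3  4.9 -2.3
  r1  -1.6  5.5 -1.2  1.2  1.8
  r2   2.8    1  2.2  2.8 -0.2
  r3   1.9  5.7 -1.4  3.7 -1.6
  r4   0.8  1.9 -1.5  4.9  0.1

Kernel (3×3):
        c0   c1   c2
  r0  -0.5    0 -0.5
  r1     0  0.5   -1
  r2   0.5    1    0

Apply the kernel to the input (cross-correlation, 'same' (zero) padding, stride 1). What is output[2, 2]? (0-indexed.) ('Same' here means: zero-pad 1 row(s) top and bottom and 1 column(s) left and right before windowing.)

-3.6

The receptive field on the zero-padded input at this output position is [5.5 -1.2 1.2 / 1 2.2 2.8 / 5.7 -1.4 3.7]. Elementwise product with the kernel and sum: 5.5·-0.5 + 1.2·-0.5 + 2.2·0.5 + 2.8·-1 + 5.7·0.5 + -1.4·1.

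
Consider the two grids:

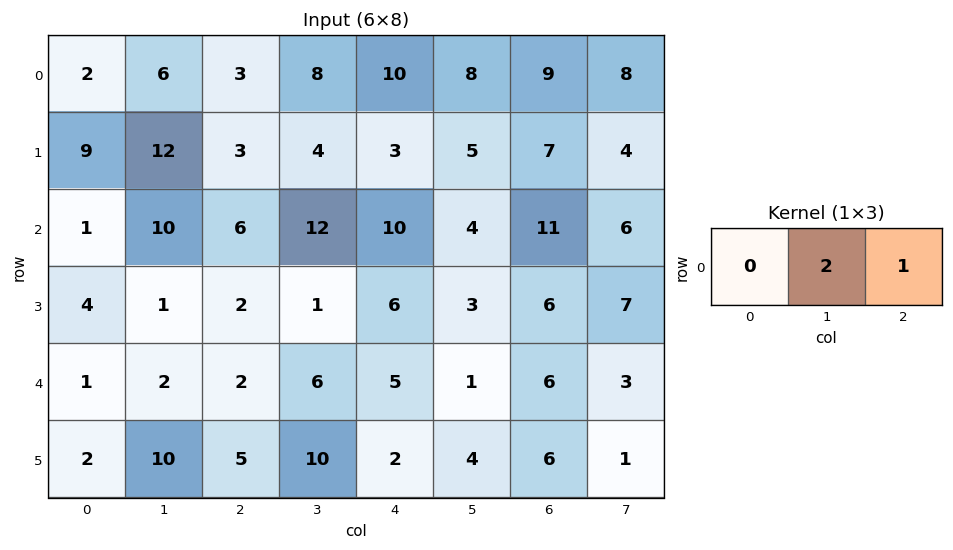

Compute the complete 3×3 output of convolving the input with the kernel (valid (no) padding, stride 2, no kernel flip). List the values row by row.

Output[0,0]: The receptive field on the input at this output position is [2 6 3]. Elementwise product with the kernel and sum: 6·2 + 3·1.

15 26 25
26 34 19
6 17 8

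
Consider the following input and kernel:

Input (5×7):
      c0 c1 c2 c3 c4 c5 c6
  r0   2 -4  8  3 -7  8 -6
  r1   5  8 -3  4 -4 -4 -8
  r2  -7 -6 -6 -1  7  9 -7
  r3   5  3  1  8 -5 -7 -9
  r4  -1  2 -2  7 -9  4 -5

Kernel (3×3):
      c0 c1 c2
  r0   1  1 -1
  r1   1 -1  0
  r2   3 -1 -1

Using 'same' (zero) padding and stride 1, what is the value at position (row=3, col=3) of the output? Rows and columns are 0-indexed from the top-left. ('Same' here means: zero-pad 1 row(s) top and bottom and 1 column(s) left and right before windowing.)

-25

The receptive field on the zero-padded input at this output position is [-6 -1 7 / 1 8 -5 / -2 7 -9]. Elementwise product with the kernel and sum: -6·1 + -1·1 + 7·-1 + 1·1 + 8·-1 + -2·3 + 7·-1 + -9·-1.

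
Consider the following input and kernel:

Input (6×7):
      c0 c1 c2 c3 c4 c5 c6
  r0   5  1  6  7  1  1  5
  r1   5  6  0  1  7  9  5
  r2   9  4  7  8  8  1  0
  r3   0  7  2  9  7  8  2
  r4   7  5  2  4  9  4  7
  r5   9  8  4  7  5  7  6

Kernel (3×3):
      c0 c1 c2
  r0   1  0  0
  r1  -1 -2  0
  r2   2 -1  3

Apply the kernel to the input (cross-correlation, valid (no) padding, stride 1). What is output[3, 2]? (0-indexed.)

The receptive field on the input at this output position is [2 9 7 / 2 4 9 / 4 7 5]. Elementwise product with the kernel and sum: 2·1 + 2·-1 + 4·-2 + 4·2 + 7·-1 + 5·3.

8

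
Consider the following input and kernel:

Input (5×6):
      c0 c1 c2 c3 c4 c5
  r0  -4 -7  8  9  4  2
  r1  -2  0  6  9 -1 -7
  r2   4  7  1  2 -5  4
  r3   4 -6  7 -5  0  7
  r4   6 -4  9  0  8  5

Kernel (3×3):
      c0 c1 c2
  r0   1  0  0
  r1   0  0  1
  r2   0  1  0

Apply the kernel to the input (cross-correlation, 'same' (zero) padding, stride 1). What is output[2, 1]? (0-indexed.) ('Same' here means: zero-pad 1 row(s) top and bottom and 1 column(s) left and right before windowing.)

-7

The receptive field on the zero-padded input at this output position is [-2 0 6 / 4 7 1 / 4 -6 7]. Elementwise product with the kernel and sum: -2·1 + 1·1 + -6·1.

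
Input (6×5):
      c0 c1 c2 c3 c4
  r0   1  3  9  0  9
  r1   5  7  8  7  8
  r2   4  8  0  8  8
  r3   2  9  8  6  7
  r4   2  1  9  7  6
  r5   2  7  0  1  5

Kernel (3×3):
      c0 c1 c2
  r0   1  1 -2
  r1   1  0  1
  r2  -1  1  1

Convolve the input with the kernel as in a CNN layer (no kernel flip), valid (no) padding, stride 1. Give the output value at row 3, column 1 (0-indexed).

The receptive field on the input at this output position is [9 8 6 / 1 9 7 / 7 0 1]. Elementwise product with the kernel and sum: 9·1 + 8·1 + 6·-2 + 1·1 + 7·1 + 7·-1 + 0·1 + 1·1.

7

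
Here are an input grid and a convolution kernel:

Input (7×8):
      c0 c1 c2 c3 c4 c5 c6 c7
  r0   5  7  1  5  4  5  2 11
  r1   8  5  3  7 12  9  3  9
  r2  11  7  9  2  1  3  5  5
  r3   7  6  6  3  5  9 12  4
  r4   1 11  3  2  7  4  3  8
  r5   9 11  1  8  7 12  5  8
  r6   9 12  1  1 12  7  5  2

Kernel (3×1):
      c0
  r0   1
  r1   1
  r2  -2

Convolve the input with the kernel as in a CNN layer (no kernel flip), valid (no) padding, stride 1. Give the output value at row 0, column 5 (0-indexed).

The receptive field on the input at this output position is [5 / 9 / 3]. Elementwise product with the kernel and sum: 5·1 + 9·1 + 3·-2.

8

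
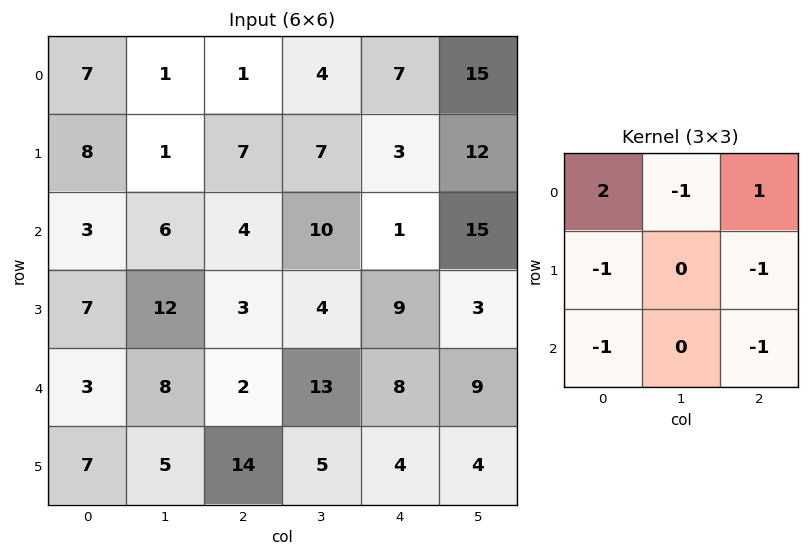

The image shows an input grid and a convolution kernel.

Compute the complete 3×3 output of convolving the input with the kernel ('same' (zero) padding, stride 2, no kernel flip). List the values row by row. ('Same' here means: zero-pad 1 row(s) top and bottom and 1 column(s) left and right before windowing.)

-2 -13 -38
-25 -30 -9
-8 -6 -29

Output[0,0]: The receptive field on the zero-padded input at this output position is [0 0 0 / 0 7 1 / 0 8 1]. Elementwise product with the kernel and sum: 0·2 + 0·-1 + 0·1 + 0·-1 + 1·-1 + 0·-1 + 1·-1.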